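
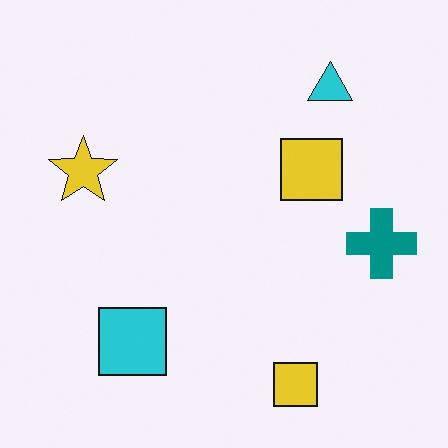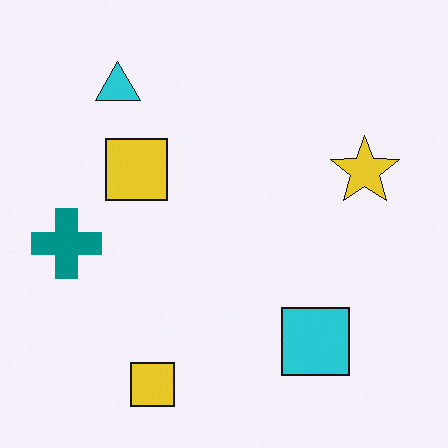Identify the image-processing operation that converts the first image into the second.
The image was flipped horizontally (left ↔ right).

The teal cross is in the right of the first image and the left of the second — shapes on opposite sides of the vertical midline have swapped in a mirror flip.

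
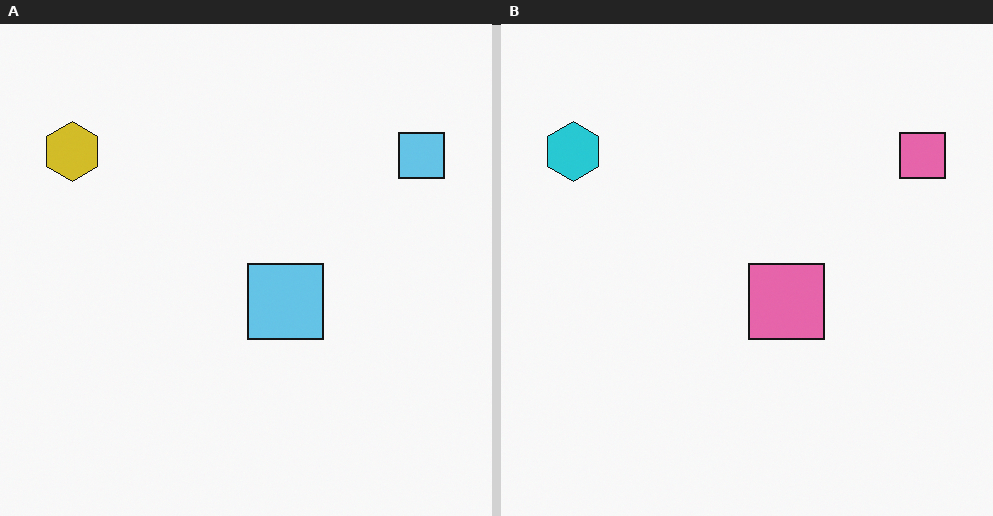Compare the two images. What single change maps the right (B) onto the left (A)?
It was hue-shifted by a large amount.

Every shape's color has rotated by the same amount around the hue wheel — a uniform hue shift.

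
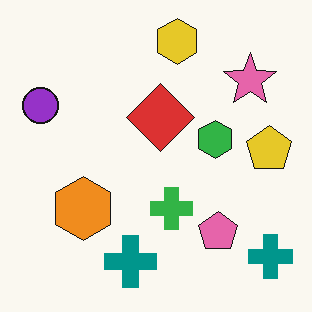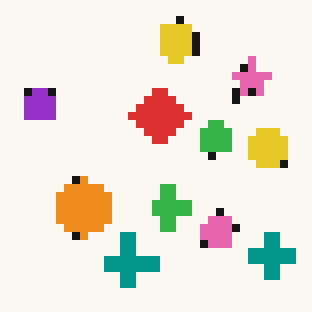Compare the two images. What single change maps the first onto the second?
This is the original image moderately pixelated.

Shapes are reduced to large square blocks; fine edges and outlines are lost — a downscale-then-upscale (mosaic) effect.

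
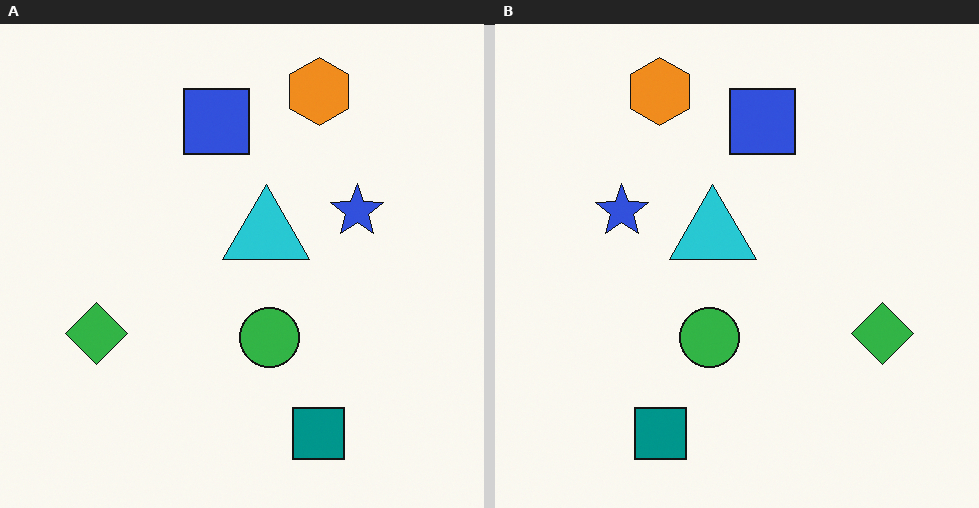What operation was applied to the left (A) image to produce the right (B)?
Flipped horizontally (left ↔ right).

The green diamond is in the left of the left (A) image and the right of the right (B) — shapes on opposite sides of the vertical midline have swapped in a mirror flip.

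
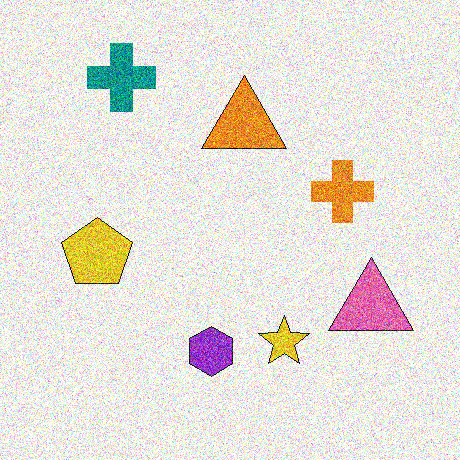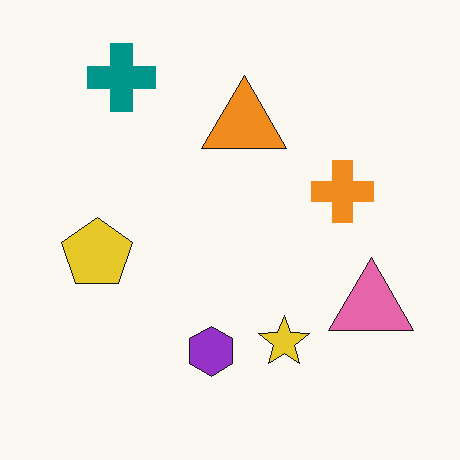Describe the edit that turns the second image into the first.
This is the original image degraded with a thick layer of grain.

Random speckle covers the whole image, including the flat background.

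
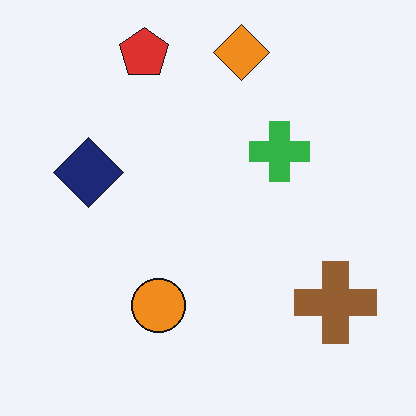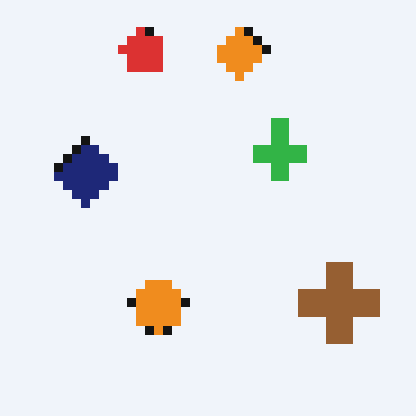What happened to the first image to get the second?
Coarsely pixelated.

Shapes are reduced to large square blocks; fine edges and outlines are lost — a downscale-then-upscale (mosaic) effect.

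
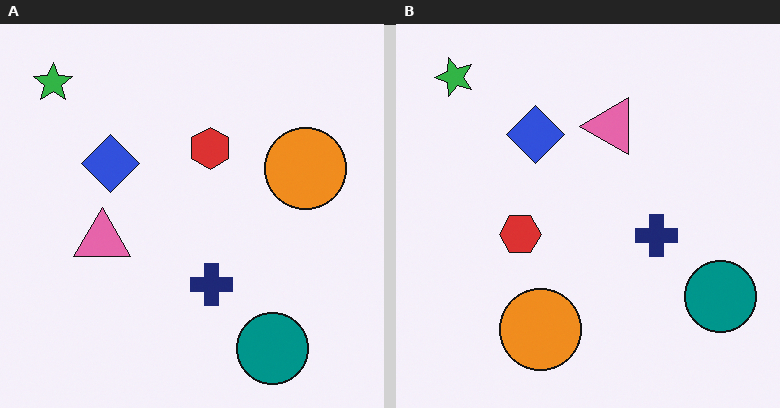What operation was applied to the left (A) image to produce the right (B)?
The image was transposed (reflected across the top-left ↔ bottom-right diagonal).

Shapes have swapped their row and column positions — what was in the top-right is now in the bottom-left — a diagonal reflection.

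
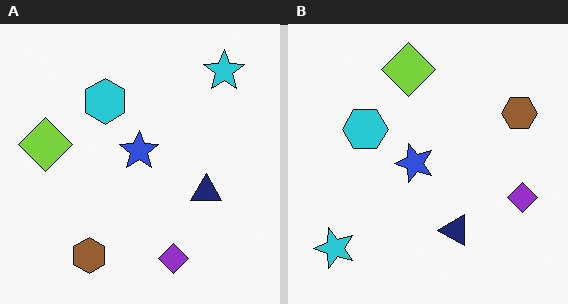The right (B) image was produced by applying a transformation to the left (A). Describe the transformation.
It was transposed (reflected across the top-left ↔ bottom-right diagonal).

Shapes have swapped their row and column positions — what was in the top-right is now in the bottom-left — a diagonal reflection.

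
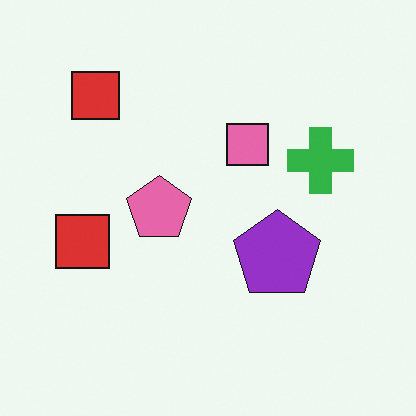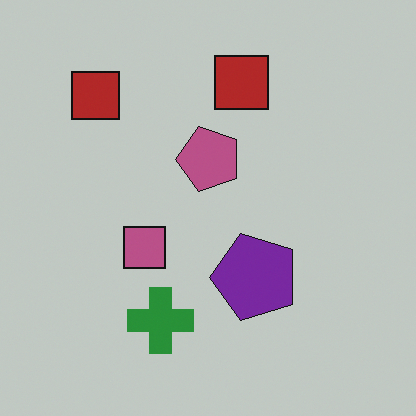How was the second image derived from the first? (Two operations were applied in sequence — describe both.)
It was slightly darkened, then transposed (reflected across the top-left ↔ bottom-right diagonal).

Every pixel — background and shapes alike — is uniformly darkened. Shapes have swapped their row and column positions — what was in the top-right is now in the bottom-left — a diagonal reflection.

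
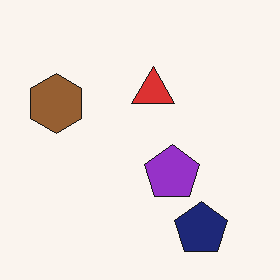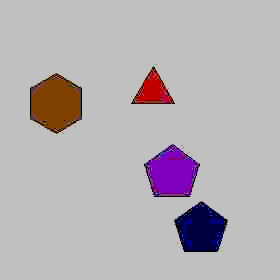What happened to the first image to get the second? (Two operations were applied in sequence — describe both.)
Heavily JPEG-compressed with obvious blocking artifacts, then heavily posterized to just a handful of flat colors.

Blocky 8×8 compression artifacts appear around shape edges and the flat background shows ringing — characteristic JPEG degradation. Each flat color has snapped to a coarser quantized level — most visibly, the near-white background has dropped to a flat grey.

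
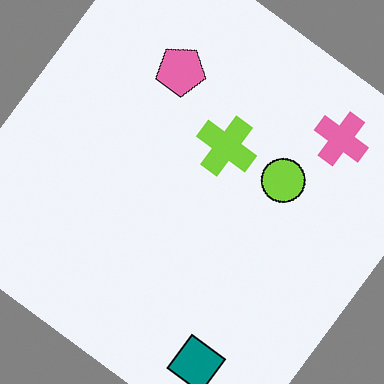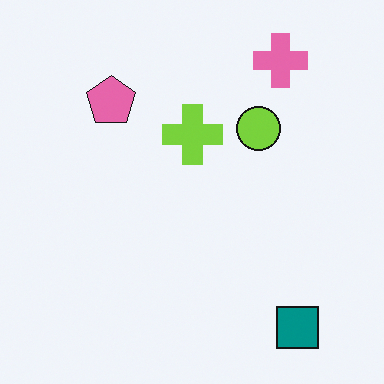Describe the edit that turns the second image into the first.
The transformation is: rotated clockwise by a large amount — several tens of degrees.

Every shape is tilted by the same angle and the image corners show triangular fill wedges — a whole-image rotation by a non-right angle.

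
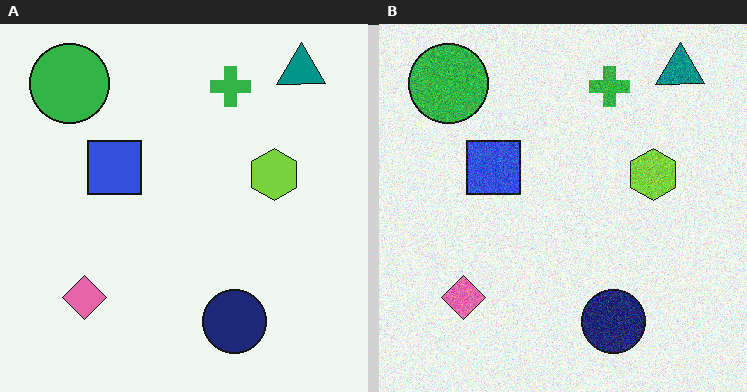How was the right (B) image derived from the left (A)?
It was degraded with moderate additive noise.

Random speckle covers the whole image, including the flat background.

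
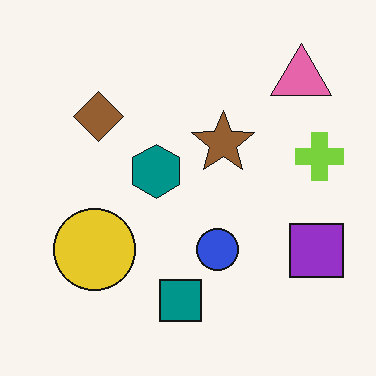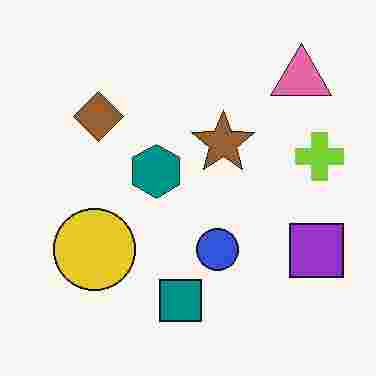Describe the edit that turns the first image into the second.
The second image is the first heavily JPEG-compressed with obvious blocking artifacts.

Blocky 8×8 compression artifacts appear around shape edges and the flat background shows ringing — characteristic JPEG degradation.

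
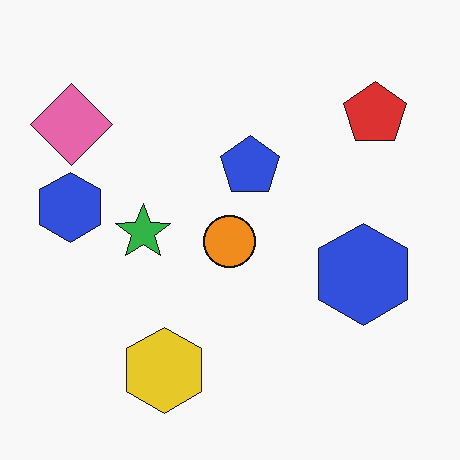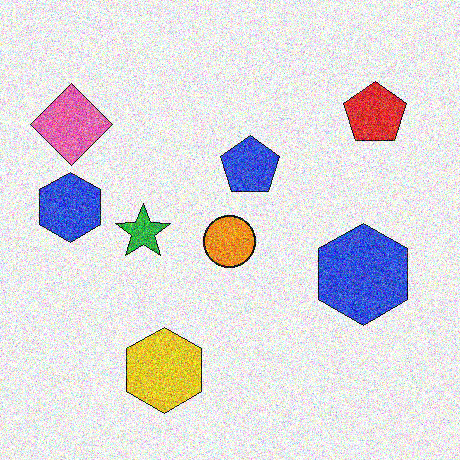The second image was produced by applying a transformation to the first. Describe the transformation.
It was degraded with heavy additive noise.

Random speckle covers the whole image, including the flat background.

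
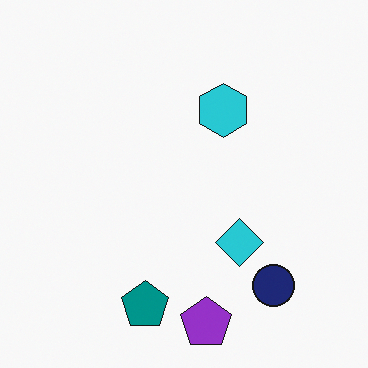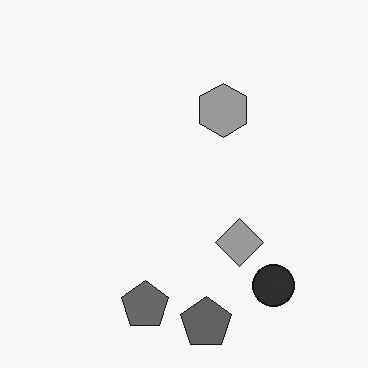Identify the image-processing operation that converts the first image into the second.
The image was converted to grayscale.

All color is removed — every shape is now a shade of grey.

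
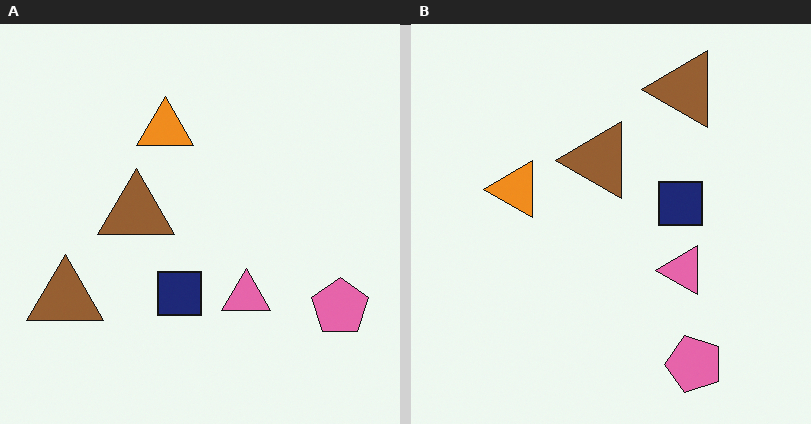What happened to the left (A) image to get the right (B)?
It was transposed (reflected across the top-left ↔ bottom-right diagonal).

Shapes have swapped their row and column positions — what was in the top-right is now in the bottom-left — a diagonal reflection.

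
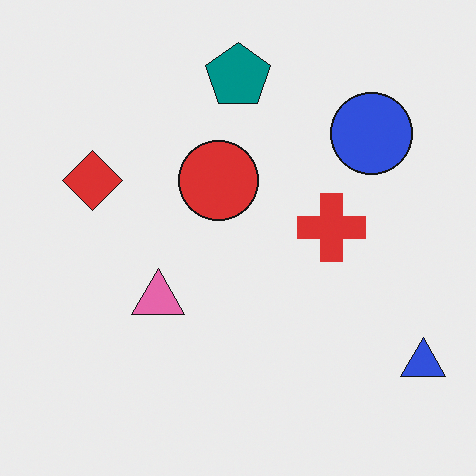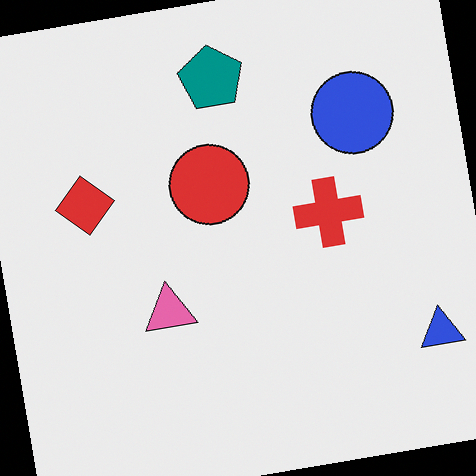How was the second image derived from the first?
The image was rotated counter-clockwise by a slight angle.

Every shape is tilted by the same angle and the image corners show triangular fill wedges — a whole-image rotation by a non-right angle.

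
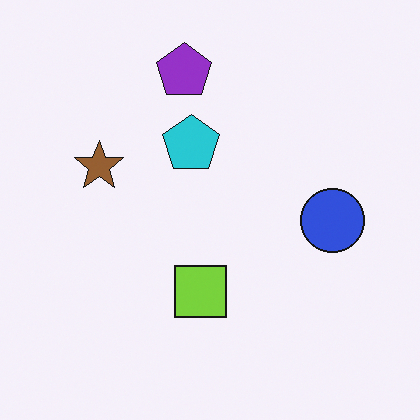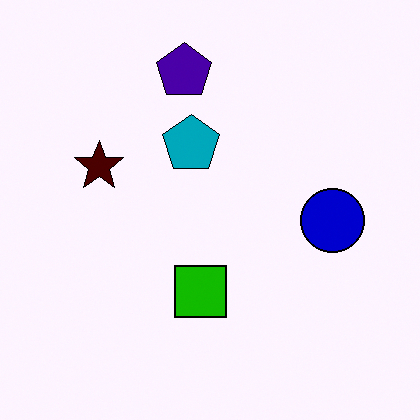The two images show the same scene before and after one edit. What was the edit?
It was boosted in contrast.

Tones are pushed away from mid-grey across the whole image — a global contrast change.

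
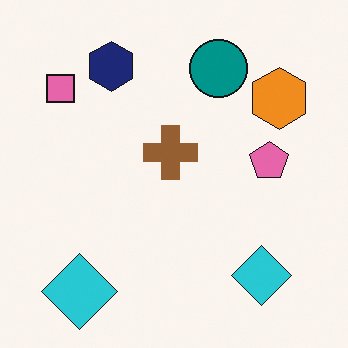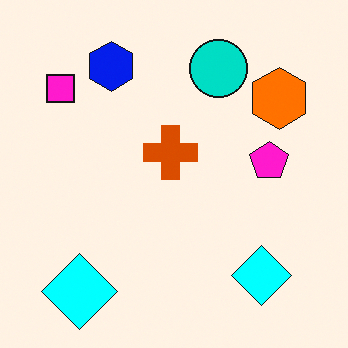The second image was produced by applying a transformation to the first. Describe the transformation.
The transformation is: made much more vivid (saturation change).

All colors are more vivid — a global saturation change.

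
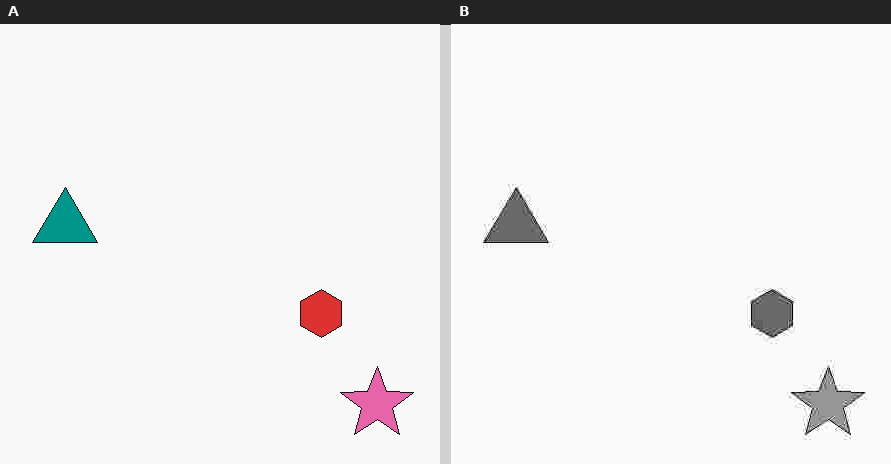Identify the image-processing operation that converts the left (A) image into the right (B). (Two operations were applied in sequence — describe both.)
This is the original image converted to grayscale, then heavily JPEG-compressed with obvious blocking artifacts.

All color is removed — every shape is now a shade of grey. Blocky 8×8 compression artifacts appear around shape edges and the flat background shows ringing — characteristic JPEG degradation.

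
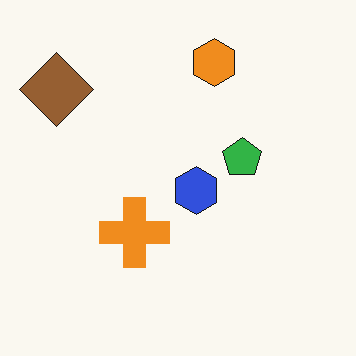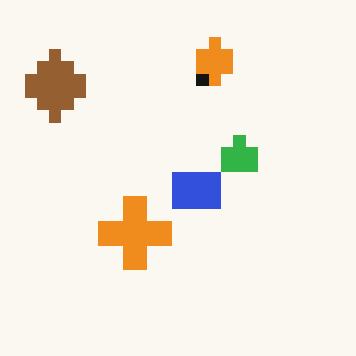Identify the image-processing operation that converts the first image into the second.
It was coarsely pixelated.

Shapes are reduced to large square blocks; fine edges and outlines are lost — a downscale-then-upscale (mosaic) effect.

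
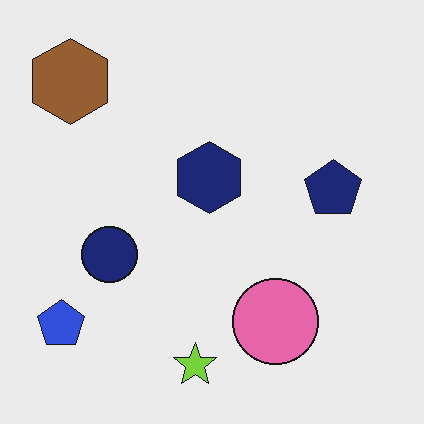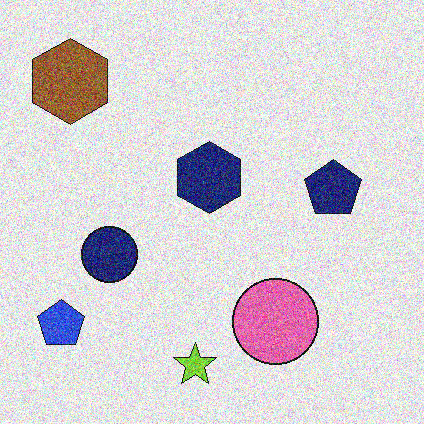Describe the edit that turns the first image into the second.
The image was degraded with a thick layer of grain.

Random speckle covers the whole image, including the flat background.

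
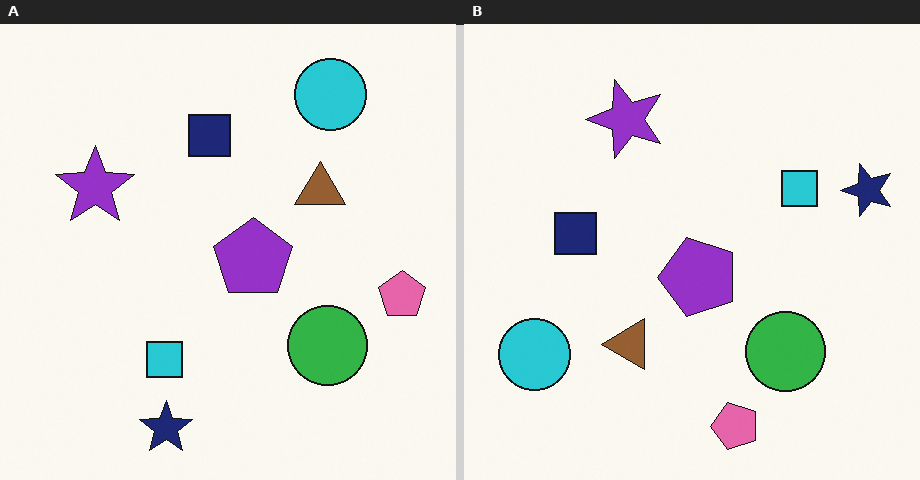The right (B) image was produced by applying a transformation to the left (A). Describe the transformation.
This is the original image transposed (reflected across the top-left ↔ bottom-right diagonal).

Shapes have swapped their row and column positions — what was in the top-right is now in the bottom-left — a diagonal reflection.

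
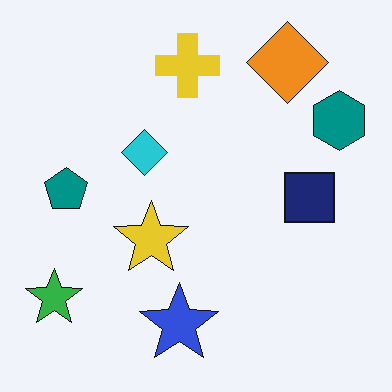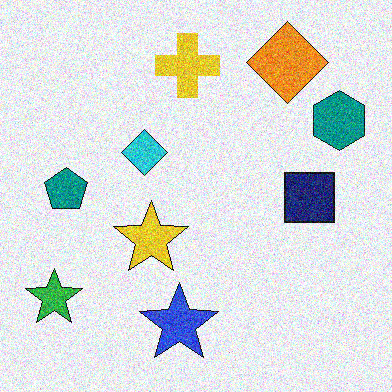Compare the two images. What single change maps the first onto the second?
Degraded with a thick layer of grain.

Random speckle covers the whole image, including the flat background.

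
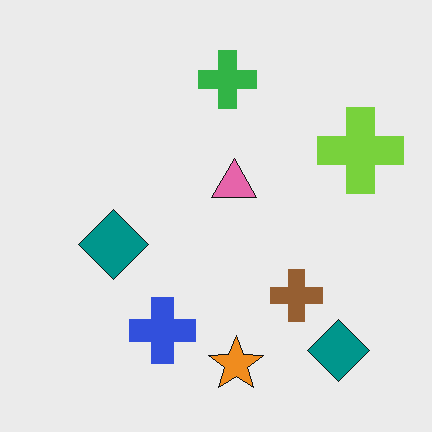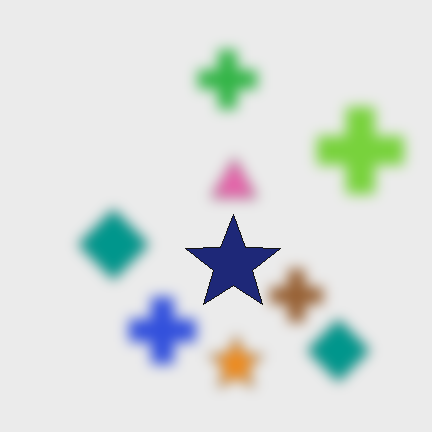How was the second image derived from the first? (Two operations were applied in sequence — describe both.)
The image was heavily blurred, then overlaid with an additional navy star.

Shape edges and outlines are uniformly softened across the whole image. A navy star appears in the second image that is absent from the first.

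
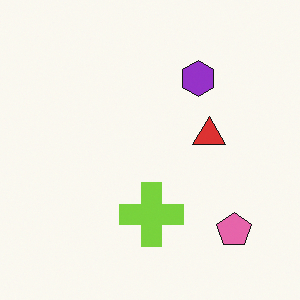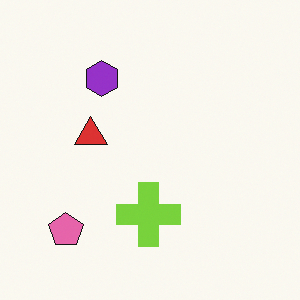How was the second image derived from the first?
The second image is the first flipped horizontally (left ↔ right).

The pink pentagon is in the bottom-right of the first image and the bottom-left of the second — shapes on opposite sides of the vertical midline have swapped in a mirror flip.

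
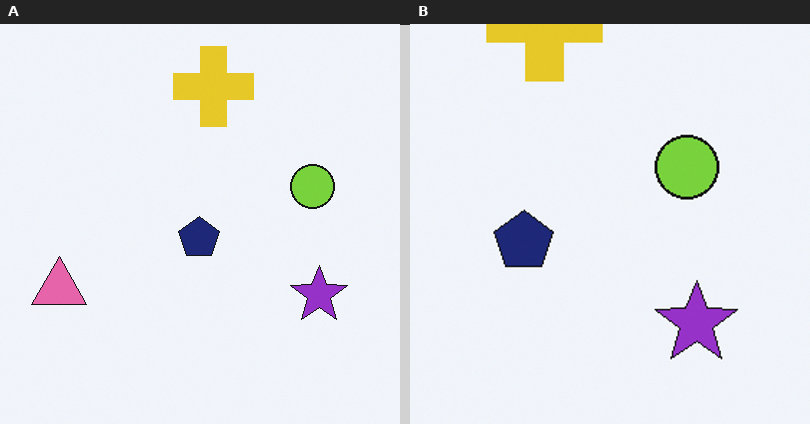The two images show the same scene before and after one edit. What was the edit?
The right (B) image is the left (A) cropped to a modestly smaller region and rescaled.

The visible shapes are larger and the field of view is narrower; shapes near the original edges may be partly or wholly outside the frame — a crop-and-rescale.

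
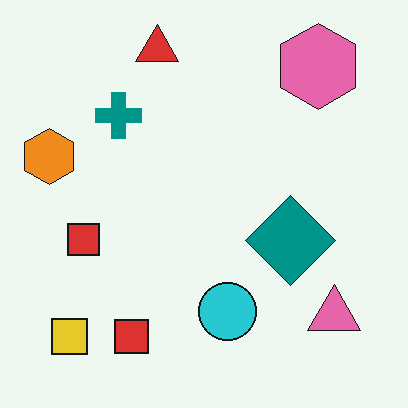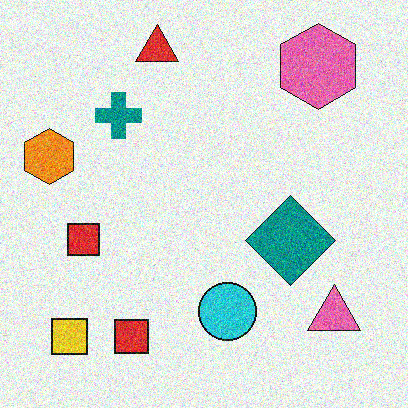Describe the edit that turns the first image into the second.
The image was degraded with a thick layer of grain.

Random speckle covers the whole image, including the flat background.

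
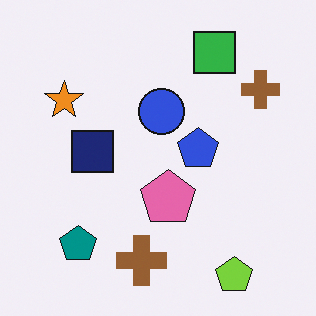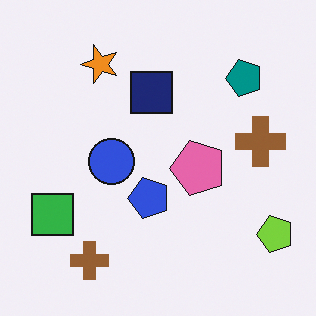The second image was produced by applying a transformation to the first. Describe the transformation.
The transformation is: transposed (reflected across the top-left ↔ bottom-right diagonal).

Shapes have swapped their row and column positions — what was in the top-right is now in the bottom-left — a diagonal reflection.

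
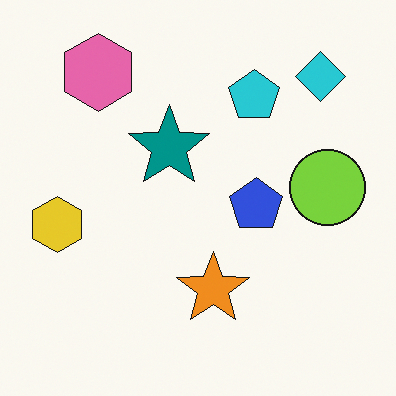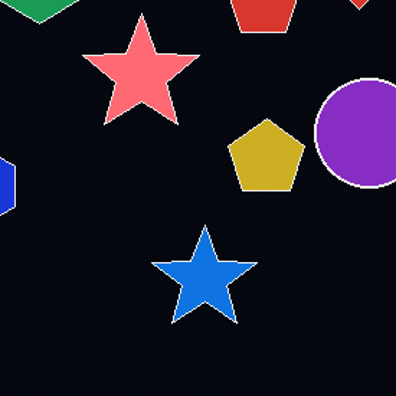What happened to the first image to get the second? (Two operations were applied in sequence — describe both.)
The image was cropped slightly and scaled back up, then color-inverted (negative).

The visible shapes are larger and the field of view is narrower; shapes near the original edges may be partly or wholly outside the frame — a crop-and-rescale. The light background has become dark and every shape's color is its complement — a photographic negative.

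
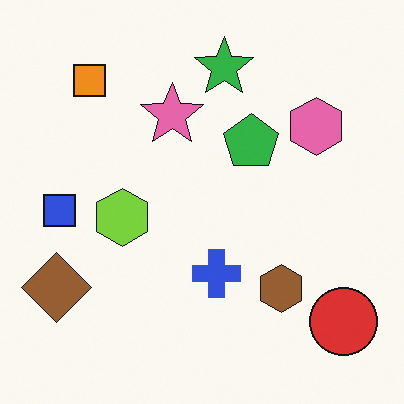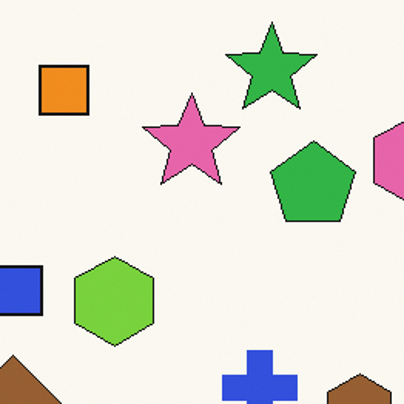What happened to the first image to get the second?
Cropped to a modestly smaller region and rescaled.

The visible shapes are larger and the field of view is narrower; shapes near the original edges may be partly or wholly outside the frame — a crop-and-rescale.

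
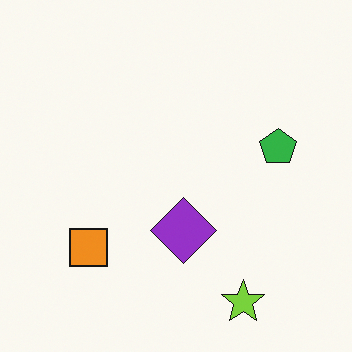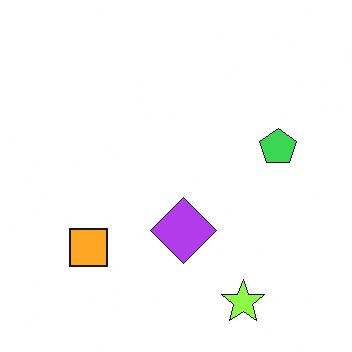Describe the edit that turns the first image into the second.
Slightly brightened.

Every pixel — background and shapes alike — is uniformly brightened.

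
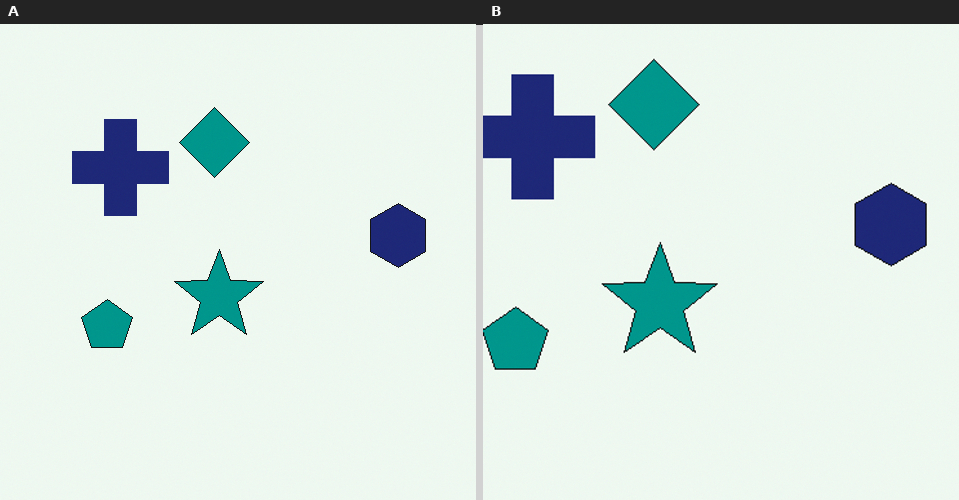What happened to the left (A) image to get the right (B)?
The transformation is: cropped slightly and scaled back up.

The visible shapes are larger and the field of view is narrower; shapes near the original edges may be partly or wholly outside the frame — a crop-and-rescale.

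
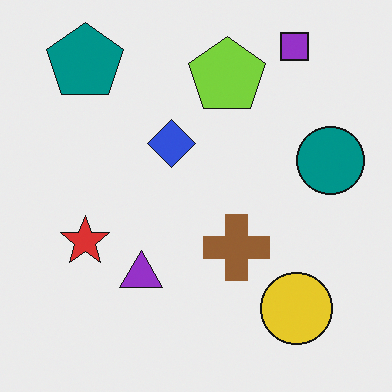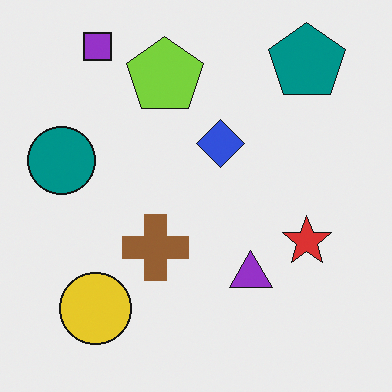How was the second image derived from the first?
It was flipped horizontally (left ↔ right).

The teal circle is in the right of the first image and the left of the second — shapes on opposite sides of the vertical midline have swapped in a mirror flip.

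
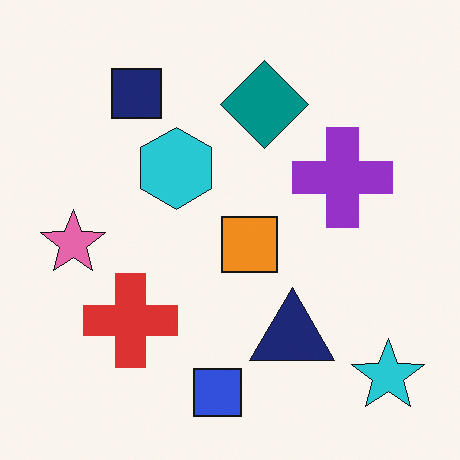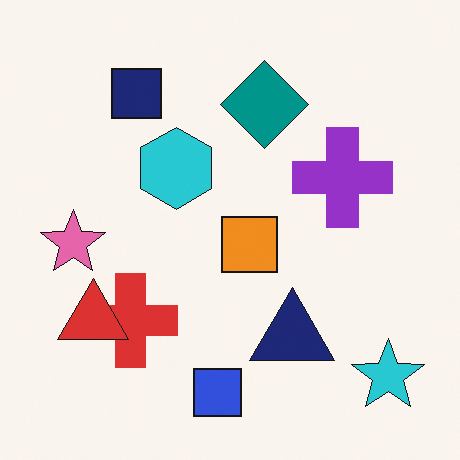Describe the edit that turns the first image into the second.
The second image is the first overlaid with an additional red triangle.

A red triangle appears in the second image that is absent from the first.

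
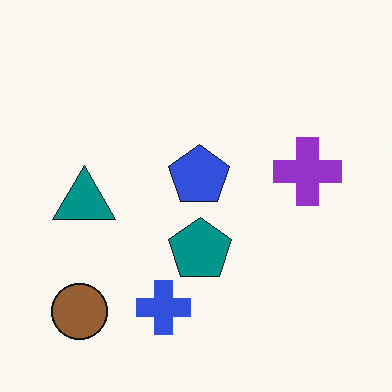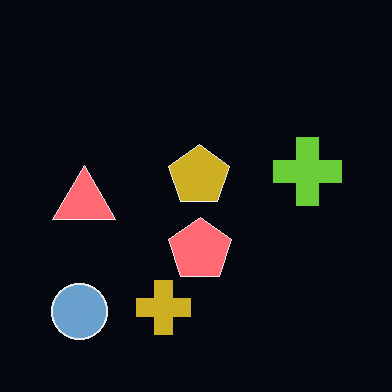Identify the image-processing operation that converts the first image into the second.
It was color-inverted (negative).

The light background has become dark and every shape's color is its complement — a photographic negative.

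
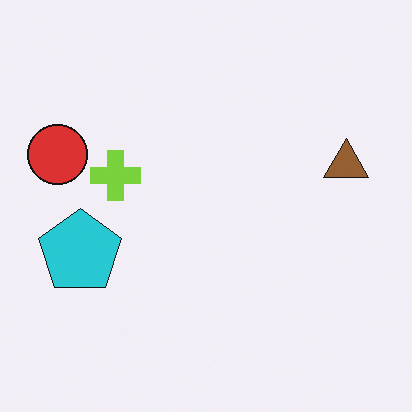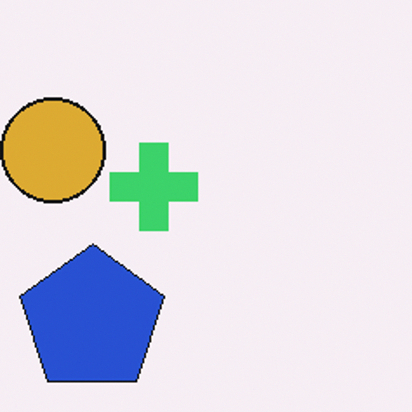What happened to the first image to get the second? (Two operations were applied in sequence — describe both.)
The image was cropped tightly and scaled back up, then hue-shifted slightly.

The visible shapes are larger and the field of view is narrower; shapes near the original edges may be partly or wholly outside the frame — a crop-and-rescale. Every shape's color has rotated by the same amount around the hue wheel — a uniform hue shift.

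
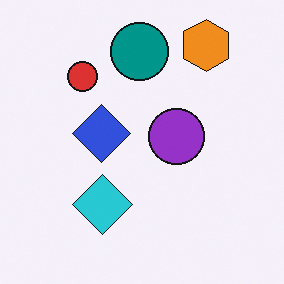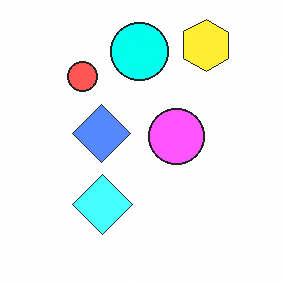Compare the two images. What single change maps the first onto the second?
The second image is the first brightened a lot.

Every pixel — background and shapes alike — is uniformly brightened.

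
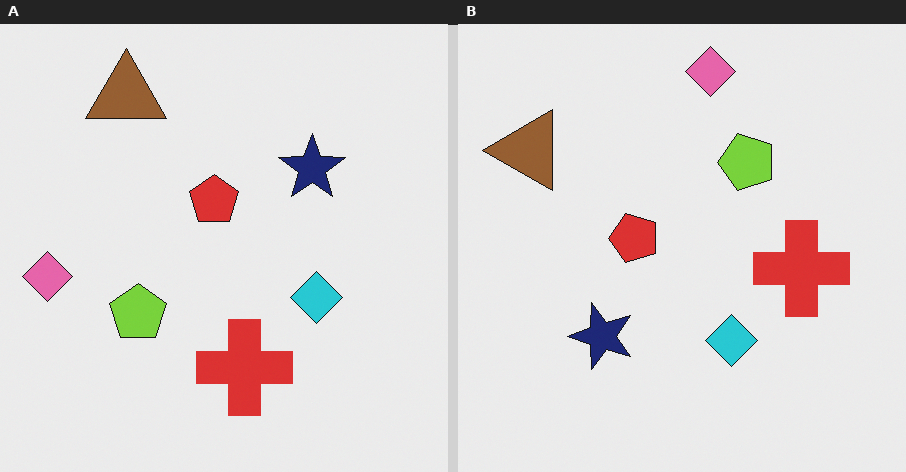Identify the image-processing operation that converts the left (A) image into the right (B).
The image was transposed (reflected across the top-left ↔ bottom-right diagonal).

Shapes have swapped their row and column positions — what was in the top-right is now in the bottom-left — a diagonal reflection.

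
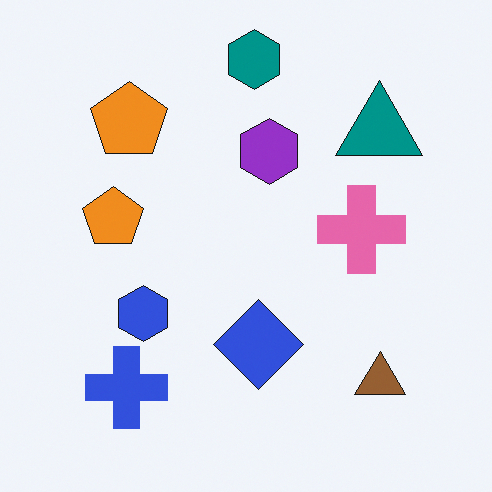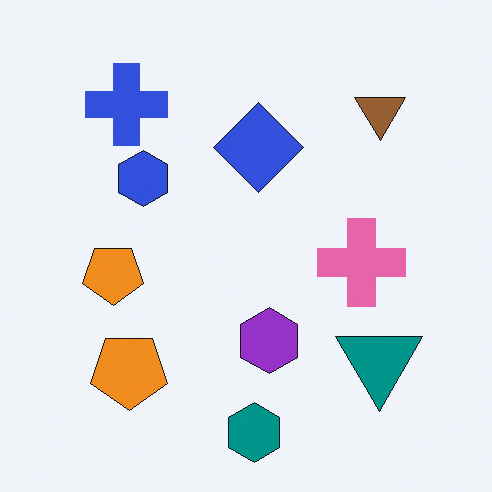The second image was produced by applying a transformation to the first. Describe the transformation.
The second image is the first flipped vertically (top ↔ bottom).

The teal hexagon is in the top of the first image and the bottom of the second — shapes on opposite sides of the horizontal midline have swapped in a mirror flip.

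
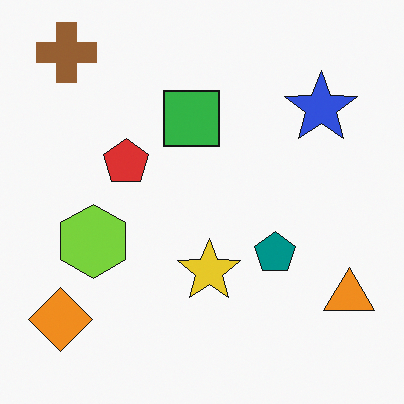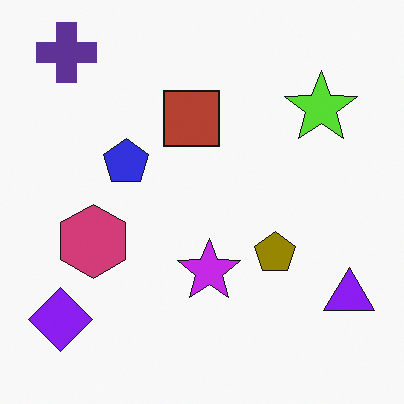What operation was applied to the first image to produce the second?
The transformation is: hue-shifted through roughly half the color wheel.

Every shape's color has rotated by the same amount around the hue wheel — a uniform hue shift.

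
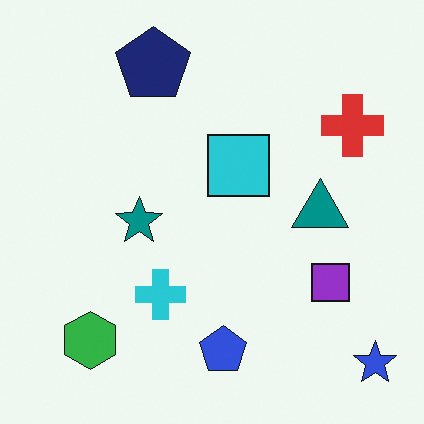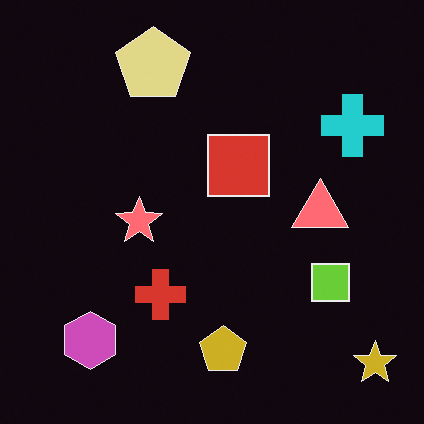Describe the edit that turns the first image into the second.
It was color-inverted (negative).

The light background has become dark and every shape's color is its complement — a photographic negative.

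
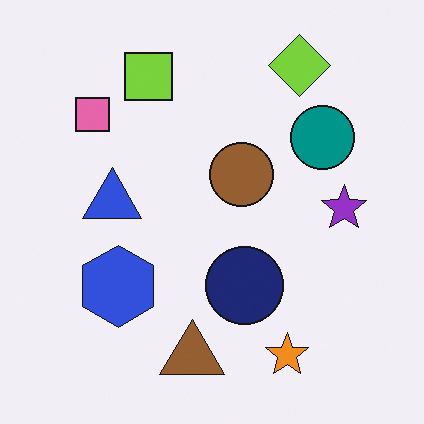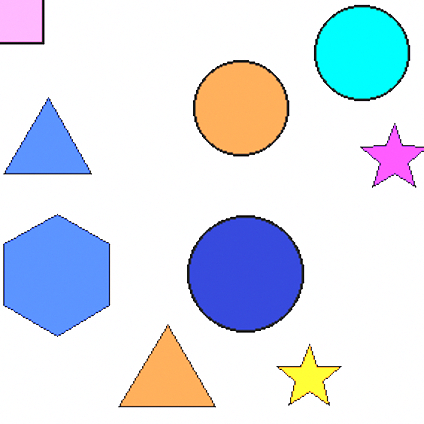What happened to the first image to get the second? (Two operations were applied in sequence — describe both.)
Cropped to a modestly smaller region and rescaled, then substantially brightened.

The visible shapes are larger and the field of view is narrower; shapes near the original edges may be partly or wholly outside the frame — a crop-and-rescale. Every pixel — background and shapes alike — is uniformly brightened.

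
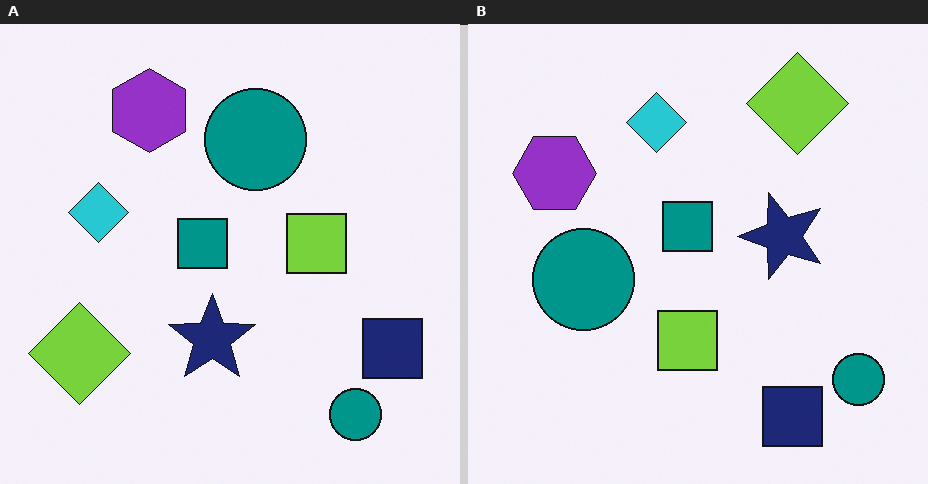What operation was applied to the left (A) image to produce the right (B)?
The right (B) image is the left (A) transposed (reflected across the top-left ↔ bottom-right diagonal).

Shapes have swapped their row and column positions — what was in the top-right is now in the bottom-left — a diagonal reflection.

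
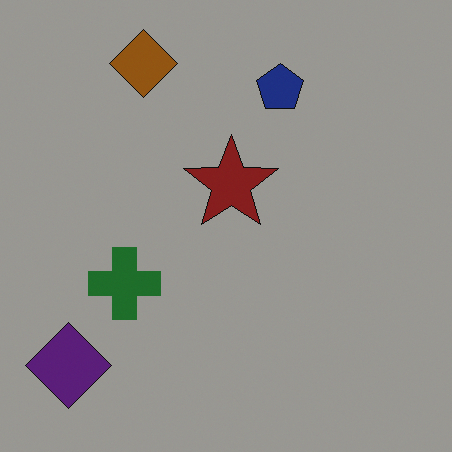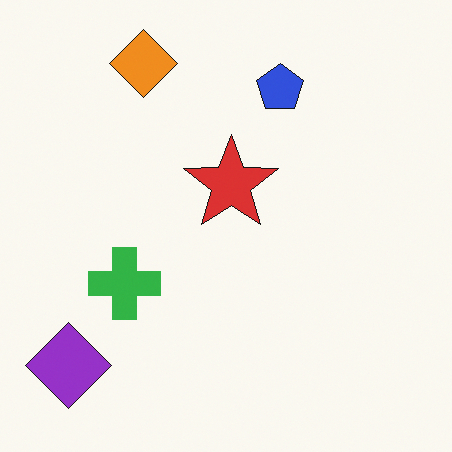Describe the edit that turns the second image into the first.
Darkened a lot.

Every pixel — background and shapes alike — is uniformly darkened.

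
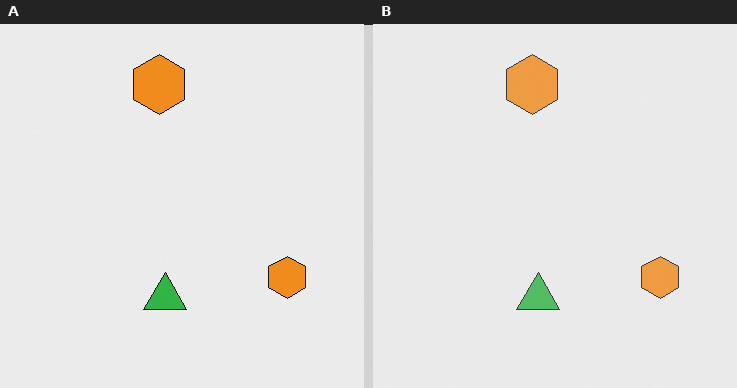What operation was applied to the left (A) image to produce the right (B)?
Given slightly reduced contrast.

Tones are pushed toward mid-grey across the whole image — a global contrast change.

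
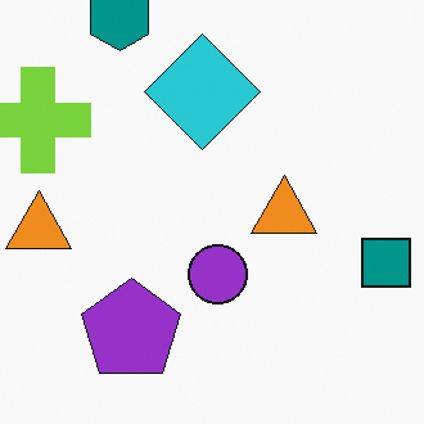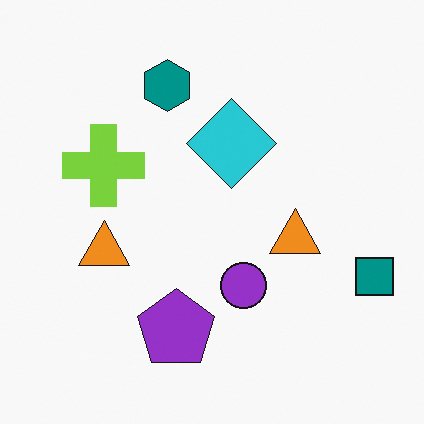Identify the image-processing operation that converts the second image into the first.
The image was cropped to a modestly smaller region and rescaled.

The visible shapes are larger and the field of view is narrower; shapes near the original edges may be partly or wholly outside the frame — a crop-and-rescale.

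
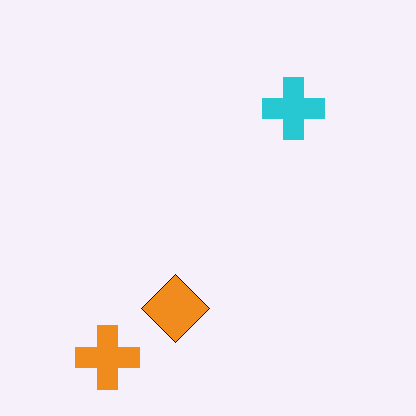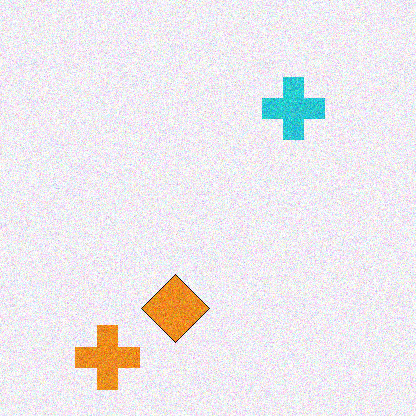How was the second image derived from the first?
The second image is the first degraded with moderate additive noise.

Random speckle covers the whole image, including the flat background.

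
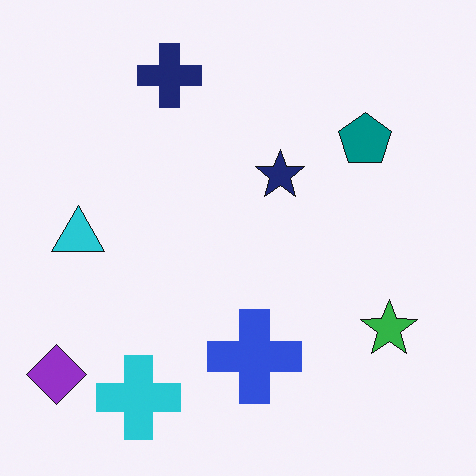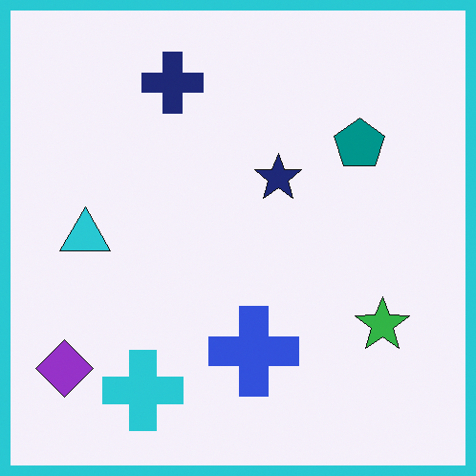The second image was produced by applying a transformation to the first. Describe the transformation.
It was framed with a cyan border.

A solid cyan frame runs around the edge of the second image, with the content slightly shrunk inside it.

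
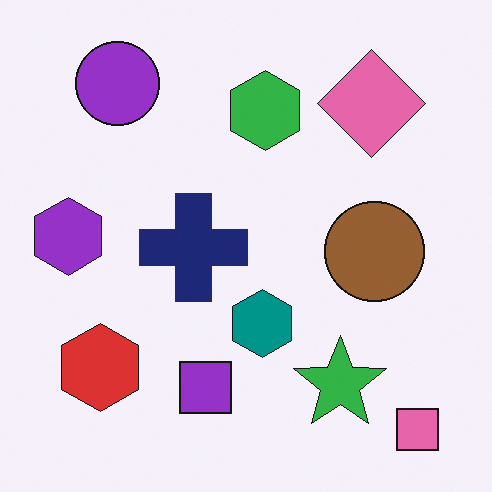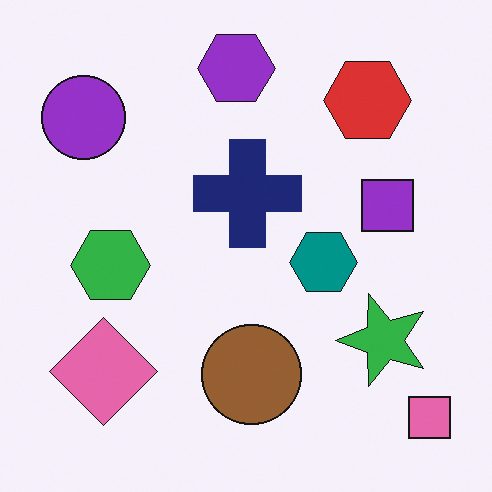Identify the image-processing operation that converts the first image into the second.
The image was transposed (reflected across the top-left ↔ bottom-right diagonal).

Shapes have swapped their row and column positions — what was in the top-right is now in the bottom-left — a diagonal reflection.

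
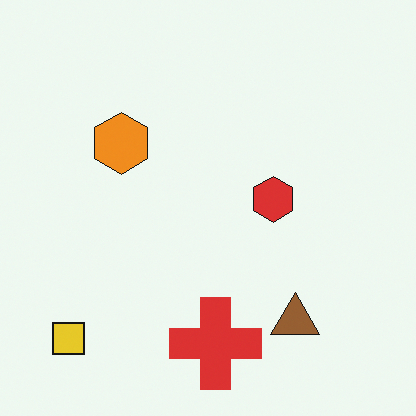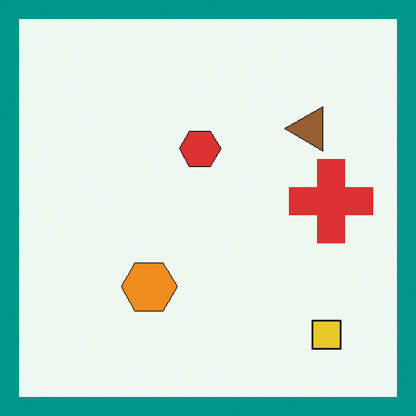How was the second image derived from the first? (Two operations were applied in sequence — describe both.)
The image was rotated 90° counter-clockwise, then framed with a teal border.

The yellow square sits in the bottom-left of the first image and the bottom-right of the second — consistent with a whole-image 90° counter-clockwise rotation. A solid teal frame runs around the edge of the second image, with the content slightly shrunk inside it.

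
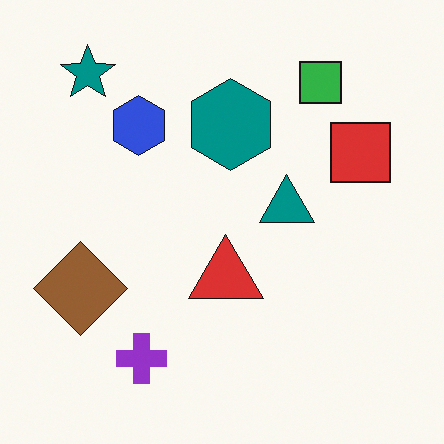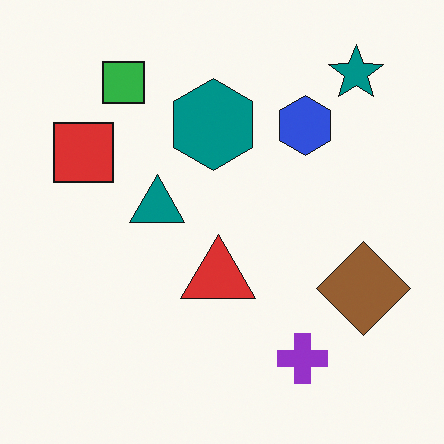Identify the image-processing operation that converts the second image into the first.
It was flipped horizontally (left ↔ right).

The brown diamond is in the right of the second image and the left of the first — shapes on opposite sides of the vertical midline have swapped in a mirror flip.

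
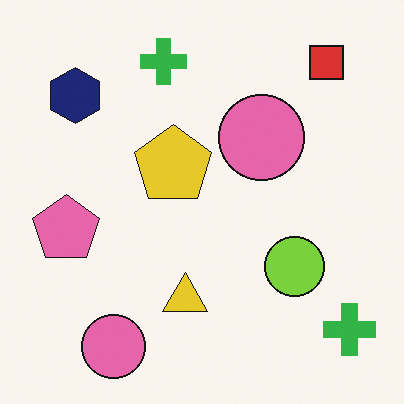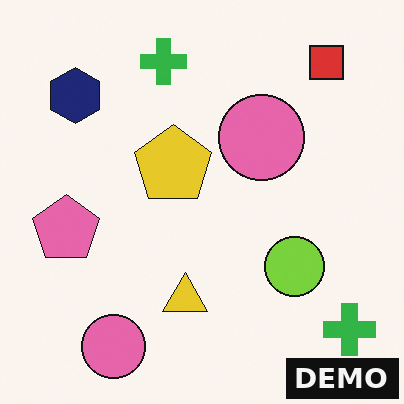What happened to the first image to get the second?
The transformation is: watermarked with the text "DEMO" in the lower-right corner.

A dark label reading "DEMO" appears in the lower-right corner.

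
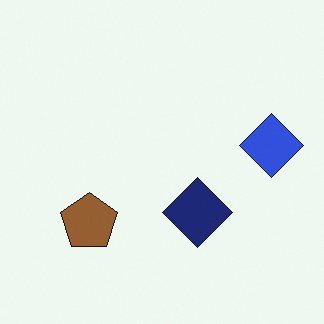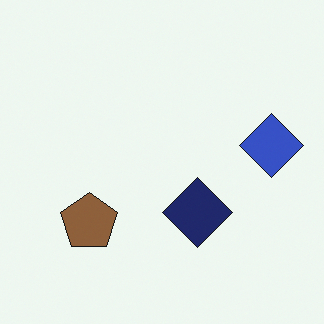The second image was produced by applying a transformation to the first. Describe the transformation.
The transformation is: slightly desaturated.

All colors are more muted and greyish — a global saturation change.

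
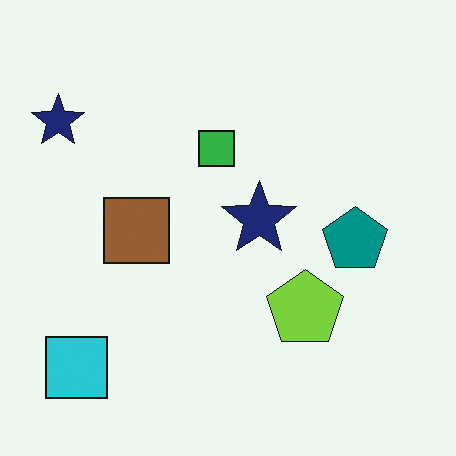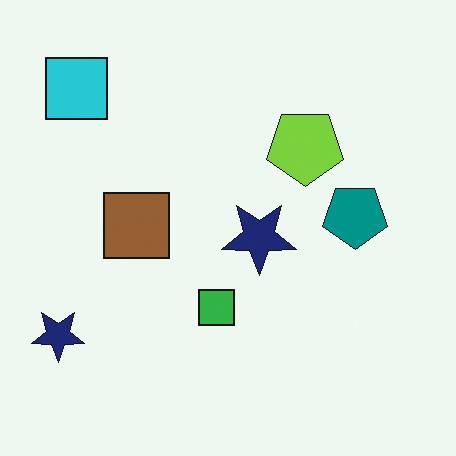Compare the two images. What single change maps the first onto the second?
It was flipped vertically (top ↔ bottom).

The cyan square is in the bottom-left of the first image and the top-left of the second — shapes on opposite sides of the horizontal midline have swapped in a mirror flip.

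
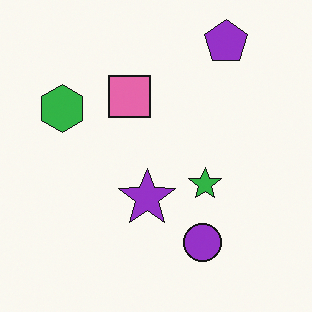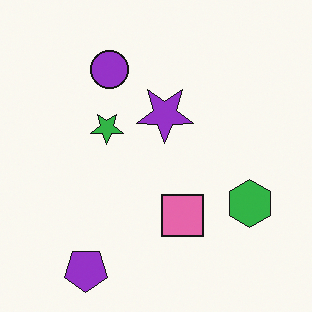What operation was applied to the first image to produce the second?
It was rotated 180°.

The purple pentagon sits in the top-right of the first image and the bottom-left of the second — consistent with a whole-image 180° rotation.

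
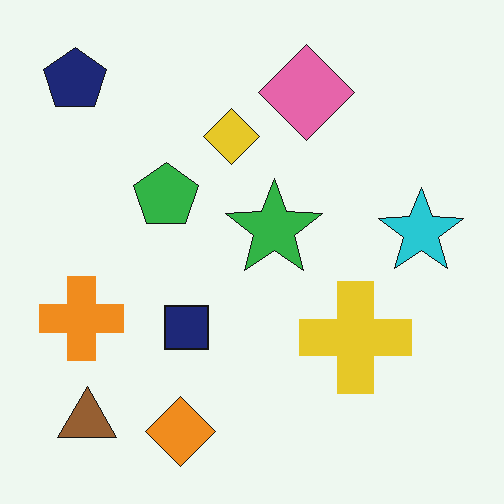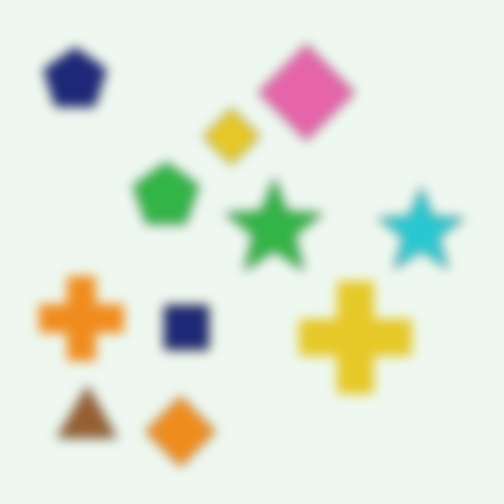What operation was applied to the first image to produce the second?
Strongly gaussian-blurred.

Shape edges and outlines are uniformly softened across the whole image.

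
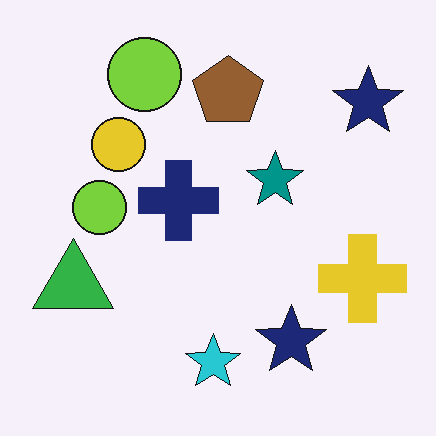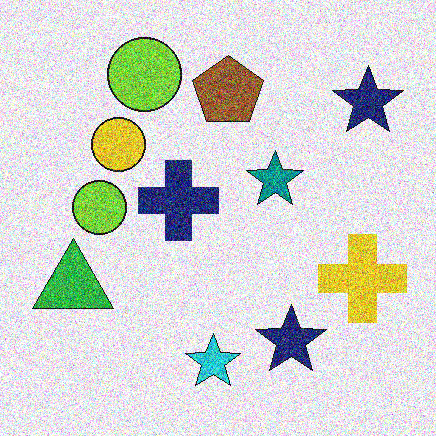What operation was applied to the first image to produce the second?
The second image is the first degraded with heavy additive noise.

Random speckle covers the whole image, including the flat background.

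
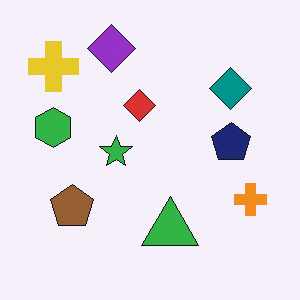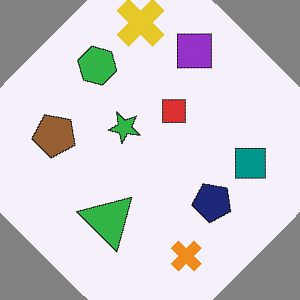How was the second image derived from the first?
The transformation is: rotated clockwise by a large amount — several tens of degrees.

Every shape is tilted by the same angle and the image corners show triangular fill wedges — a whole-image rotation by a non-right angle.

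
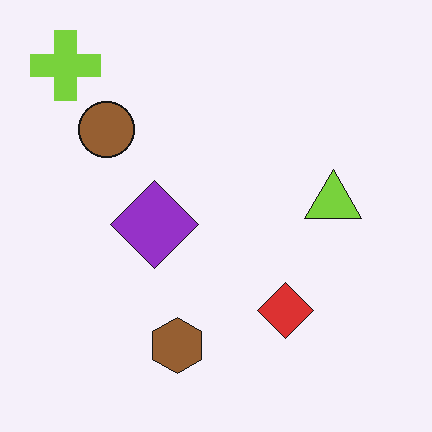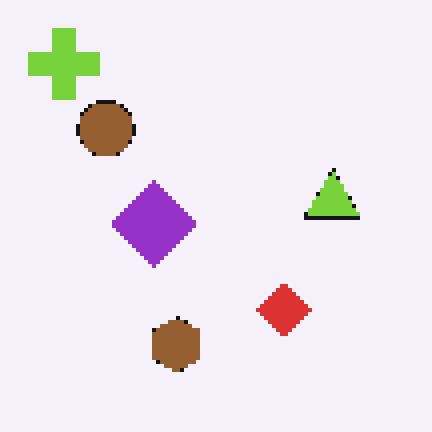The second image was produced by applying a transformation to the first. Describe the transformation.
The image was mildly pixelated.

Shapes are reduced to large square blocks; fine edges and outlines are lost — a downscale-then-upscale (mosaic) effect.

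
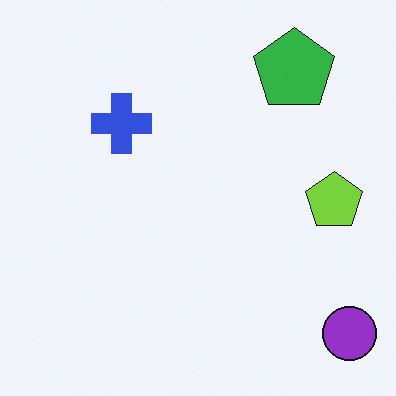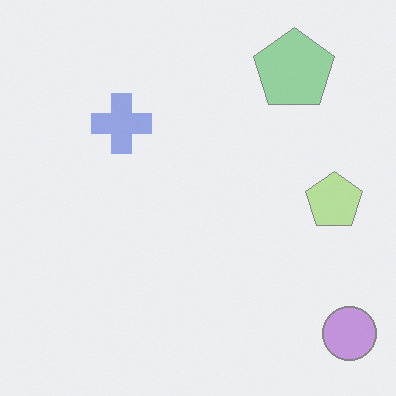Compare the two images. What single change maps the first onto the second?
The image was washed out (contrast reduced).

Tones are pushed toward mid-grey across the whole image — a global contrast change.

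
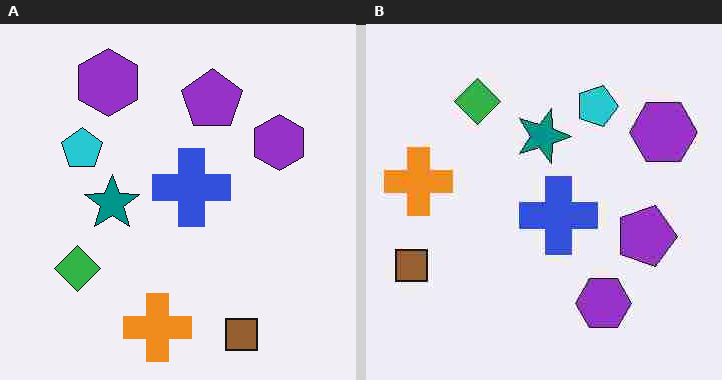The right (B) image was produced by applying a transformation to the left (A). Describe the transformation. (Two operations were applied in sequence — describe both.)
The image was degraded with heavy JPEG compression, then rotated 90° clockwise.

Blocky 8×8 compression artifacts appear around shape edges and the flat background shows ringing — characteristic JPEG degradation. The brown square sits in the bottom-right of the left (A) image and the bottom-left of the right (B) — consistent with a whole-image 90° clockwise rotation.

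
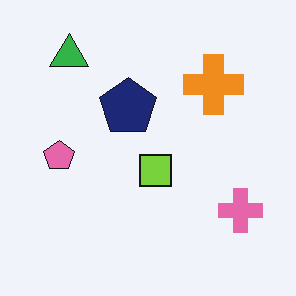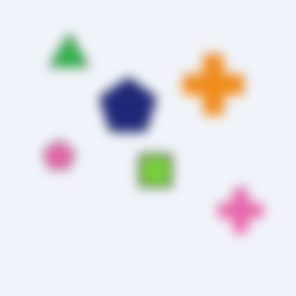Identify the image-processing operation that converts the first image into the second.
The second image is the first strongly gaussian-blurred.

Shape edges and outlines are uniformly softened across the whole image.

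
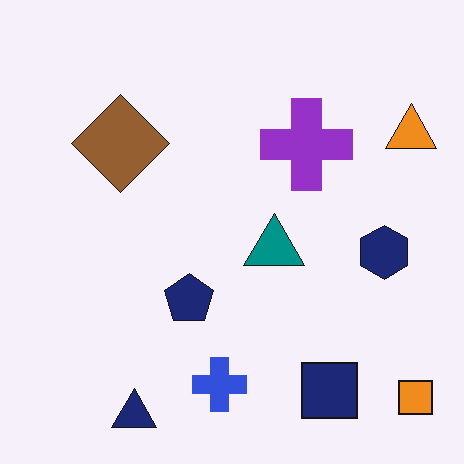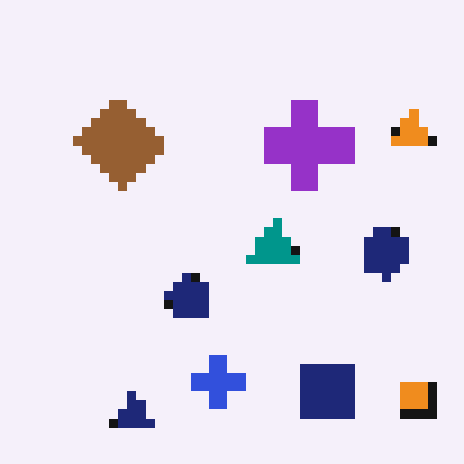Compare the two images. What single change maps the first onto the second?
Heavily pixelated into large blocks.

Shapes are reduced to large square blocks; fine edges and outlines are lost — a downscale-then-upscale (mosaic) effect.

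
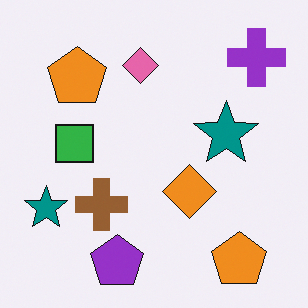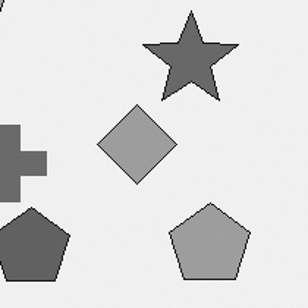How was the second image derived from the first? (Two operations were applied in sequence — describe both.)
The second image is the first converted to grayscale, then cropped slightly and scaled back up.

All color is removed — every shape is now a shade of grey. The visible shapes are larger and the field of view is narrower; shapes near the original edges may be partly or wholly outside the frame — a crop-and-rescale.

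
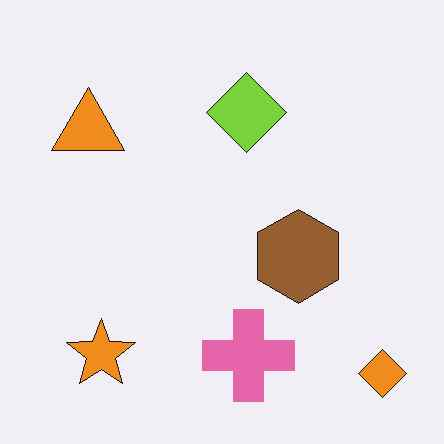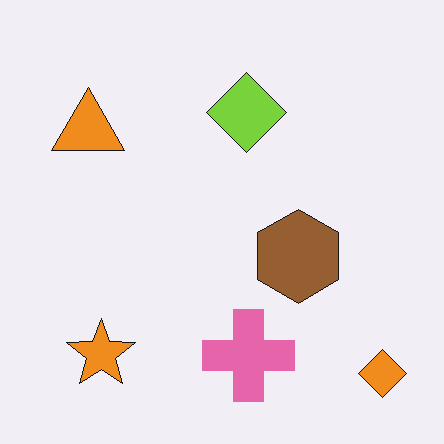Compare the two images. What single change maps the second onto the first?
It was given moderate JPEG compression.

Blocky 8×8 compression artifacts appear around shape edges and the flat background shows ringing — characteristic JPEG degradation.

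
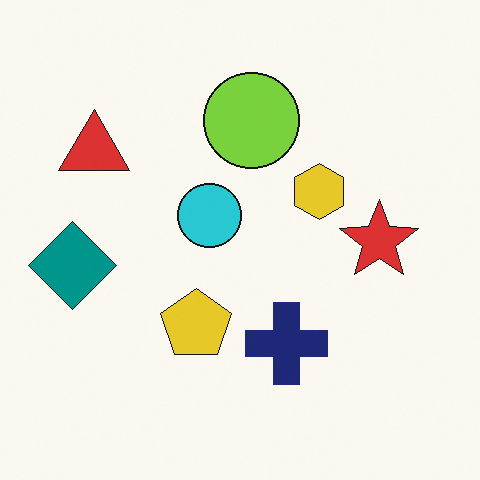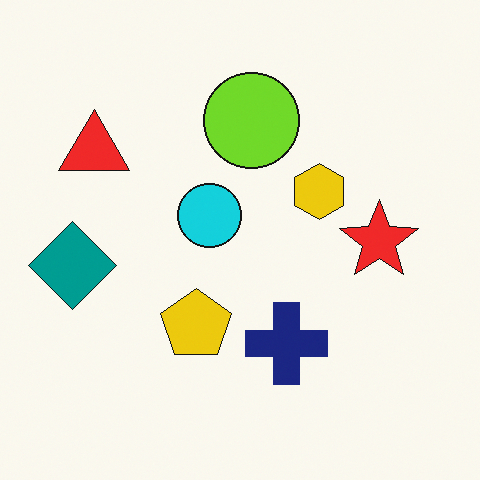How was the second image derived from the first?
It was slightly oversaturated.

All colors are more vivid — a global saturation change.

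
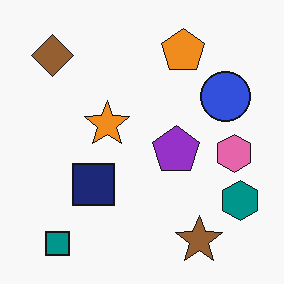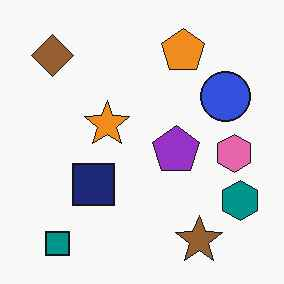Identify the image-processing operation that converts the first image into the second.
It was given moderate JPEG compression.

Blocky 8×8 compression artifacts appear around shape edges and the flat background shows ringing — characteristic JPEG degradation.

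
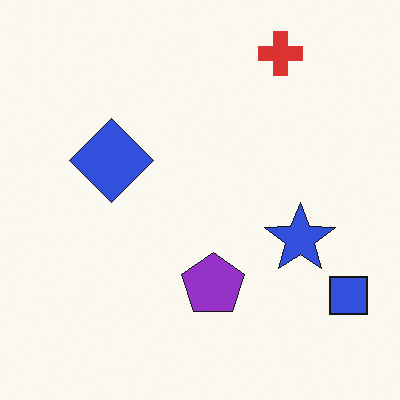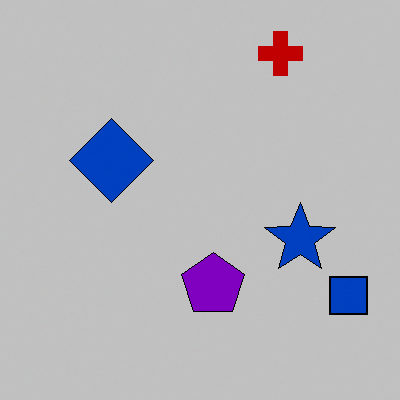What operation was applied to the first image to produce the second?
The transformation is: aggressively posterized.

Each flat color has snapped to a coarser quantized level — most visibly, the near-white background has dropped to a flat grey.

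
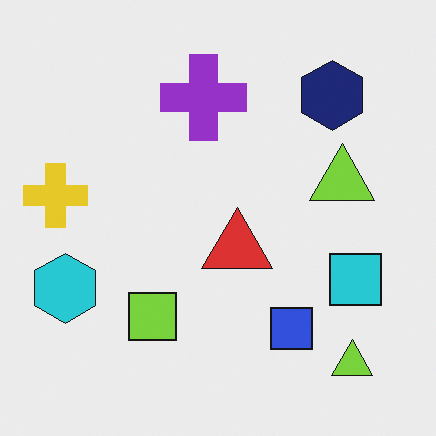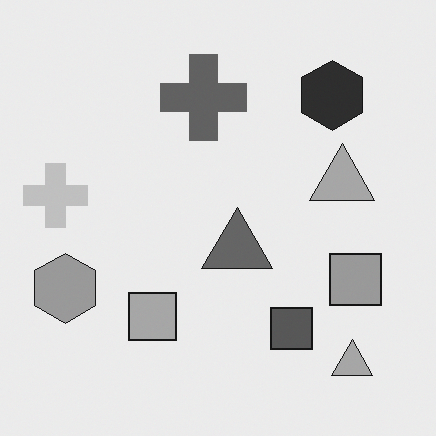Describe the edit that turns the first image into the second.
The transformation is: converted to grayscale.

All color is removed — every shape is now a shade of grey.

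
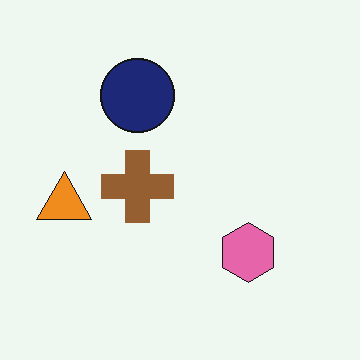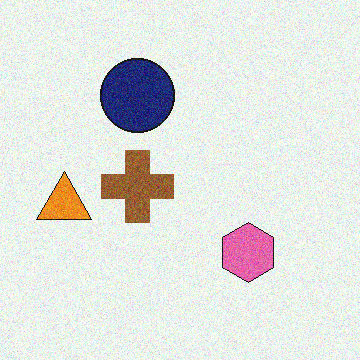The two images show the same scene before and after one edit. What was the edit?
This is the original image degraded with moderate additive noise.

Random speckle covers the whole image, including the flat background.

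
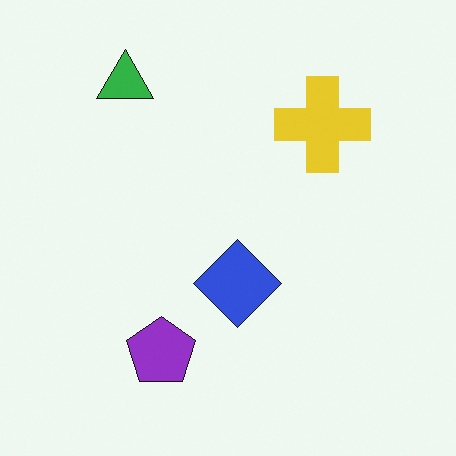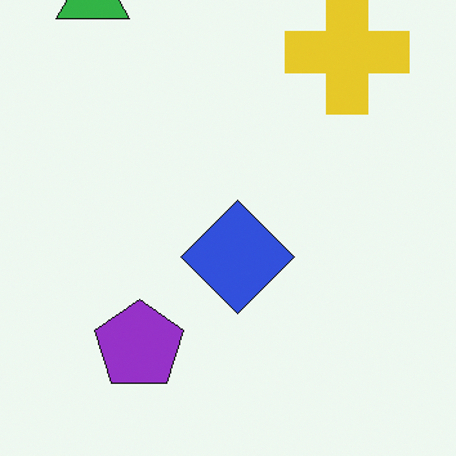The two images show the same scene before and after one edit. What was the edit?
It was cropped slightly and scaled back up.

The visible shapes are larger and the field of view is narrower; shapes near the original edges may be partly or wholly outside the frame — a crop-and-rescale.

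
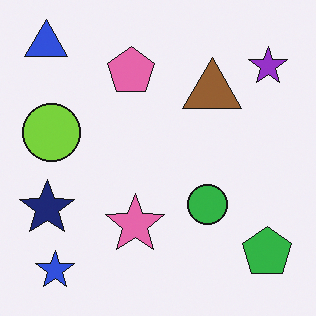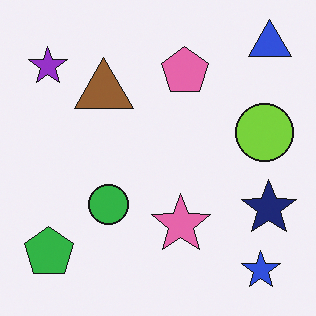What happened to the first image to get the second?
The second image is the first flipped horizontally (left ↔ right).

The blue triangle is in the top-left of the first image and the top-right of the second — shapes on opposite sides of the vertical midline have swapped in a mirror flip.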